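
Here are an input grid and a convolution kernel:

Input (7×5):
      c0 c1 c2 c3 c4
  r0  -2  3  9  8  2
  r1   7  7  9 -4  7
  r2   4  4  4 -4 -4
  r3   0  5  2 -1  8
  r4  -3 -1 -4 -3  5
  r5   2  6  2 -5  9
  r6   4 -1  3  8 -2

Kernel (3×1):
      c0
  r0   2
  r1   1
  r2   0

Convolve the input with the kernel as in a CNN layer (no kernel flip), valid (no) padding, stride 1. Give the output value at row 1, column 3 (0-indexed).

-12

The receptive field on the input at this output position is [-4 / -4 / -1]. Elementwise product with the kernel and sum: -4·2 + -4·1.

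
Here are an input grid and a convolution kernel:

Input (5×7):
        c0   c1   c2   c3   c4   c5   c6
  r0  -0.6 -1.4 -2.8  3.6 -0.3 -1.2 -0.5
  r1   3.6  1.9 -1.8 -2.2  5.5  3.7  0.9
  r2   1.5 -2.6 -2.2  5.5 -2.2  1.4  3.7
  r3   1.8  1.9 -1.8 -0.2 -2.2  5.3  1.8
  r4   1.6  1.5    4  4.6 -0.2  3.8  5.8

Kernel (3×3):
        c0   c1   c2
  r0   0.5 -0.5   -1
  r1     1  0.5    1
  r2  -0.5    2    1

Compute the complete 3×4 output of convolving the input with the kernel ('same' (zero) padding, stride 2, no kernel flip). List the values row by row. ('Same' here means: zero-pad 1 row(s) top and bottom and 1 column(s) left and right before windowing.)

Output[0,0]: The receptive field on the zero-padded input at this output position is [0 0 0 / 0 -0.6 -1.4 / 0 3.6 1.9]. Elementwise product with the kernel and sum: 0·0.5 + 0·-0.5 + 0·-1 + 0·1 + -0.6·0.5 + -1.4·1 + 0·-0.5 + 3.6·2 + 1.9·1.

7.4 -5.95 18.05 -1.5
-0.05 1.1 -0.75 5.6
-0.5 10.15 4 8.45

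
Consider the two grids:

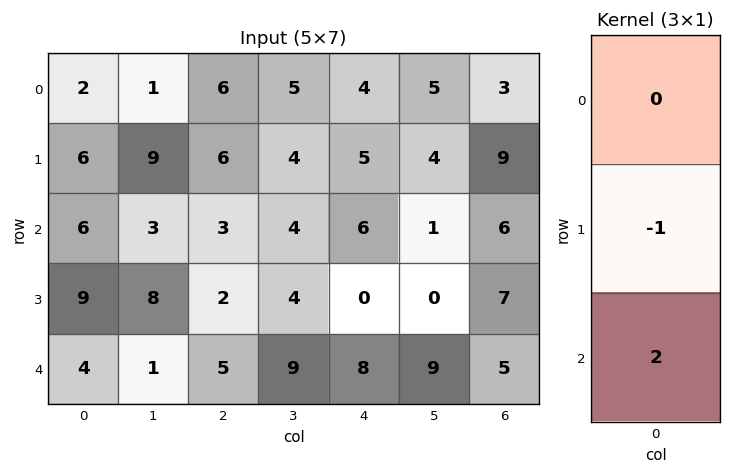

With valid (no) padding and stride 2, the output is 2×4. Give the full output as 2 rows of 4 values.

6 0 7 3
-1 8 16 3

Output[0,0]: The receptive field on the input at this output position is [2 / 6 / 6]. Elementwise product with the kernel and sum: 6·-1 + 6·2.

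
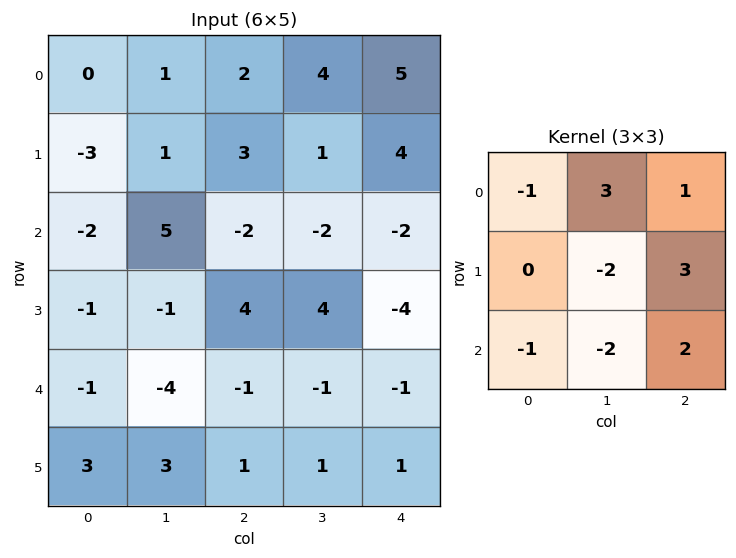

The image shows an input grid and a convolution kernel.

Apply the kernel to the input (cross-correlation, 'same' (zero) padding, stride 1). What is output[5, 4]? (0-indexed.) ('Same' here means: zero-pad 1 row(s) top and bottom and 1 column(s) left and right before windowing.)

The receptive field on the zero-padded input at this output position is [-1 -1 0 / 1 1 0 / 0 0 0]. Elementwise product with the kernel and sum: -1·-1 + -1·3 + 0·1 + 1·-2 + 0·3 + 0·-1 + 0·-2 + 0·2.

-4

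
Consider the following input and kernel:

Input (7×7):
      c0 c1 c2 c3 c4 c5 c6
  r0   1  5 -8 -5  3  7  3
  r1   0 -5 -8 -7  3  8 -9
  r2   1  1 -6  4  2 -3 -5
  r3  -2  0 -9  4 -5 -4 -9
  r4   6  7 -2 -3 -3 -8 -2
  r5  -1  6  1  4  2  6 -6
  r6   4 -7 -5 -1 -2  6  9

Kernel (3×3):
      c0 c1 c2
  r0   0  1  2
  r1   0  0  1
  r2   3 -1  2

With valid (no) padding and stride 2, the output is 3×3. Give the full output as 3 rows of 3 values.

Output[0,0]: The receptive field on the input at this output position is [1 5 -8 / 0 -5 -8 / 1 1 -6]. Elementwise product with the kernel and sum: 5·1 + -8·2 + -8·1 + 1·3 + 1·-1 + -6·2.
Output[0,1]: The receptive field on the input at this output position is [-8 -5 3 / -8 -7 3 / -6 4 2]. Elementwise product with the kernel and sum: -5·1 + 3·2 + 3·1 + -6·3 + 4·-1 + 2·2.

-29 -14 3
-13 -6 -27
13 -25 -12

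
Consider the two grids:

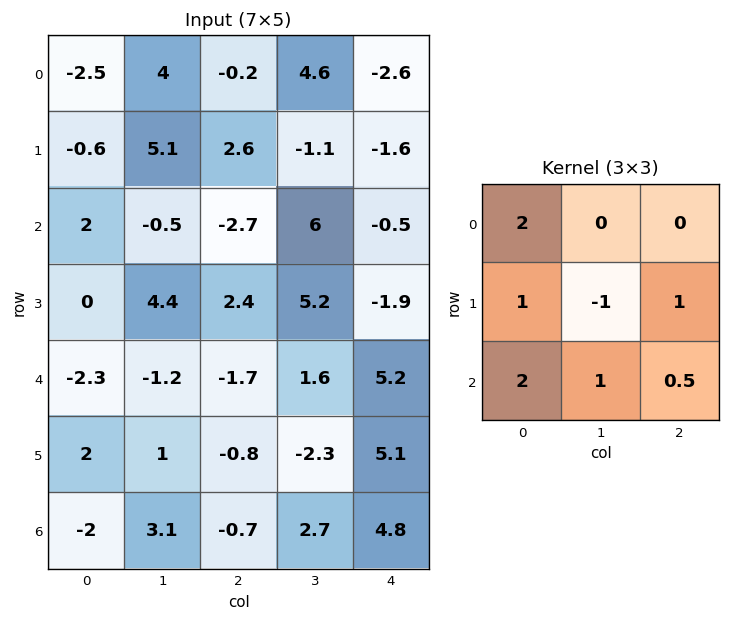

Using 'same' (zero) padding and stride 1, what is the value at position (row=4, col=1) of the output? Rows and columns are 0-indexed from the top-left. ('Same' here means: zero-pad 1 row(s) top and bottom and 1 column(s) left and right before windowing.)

The receptive field on the zero-padded input at this output position is [0 4.4 2.4 / -2.3 -1.2 -1.7 / 2 1 -0.8]. Elementwise product with the kernel and sum: 0·2 + -2.3·1 + -1.2·-1 + -1.7·1 + 2·2 + 1·1 + -0.8·0.5.

1.8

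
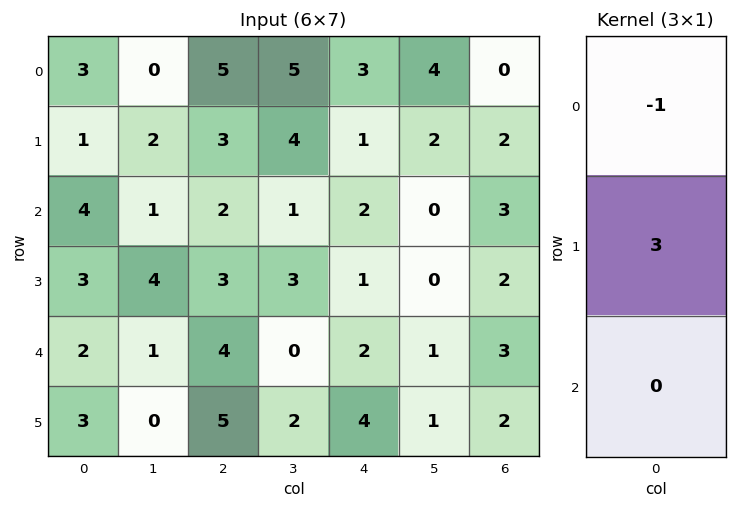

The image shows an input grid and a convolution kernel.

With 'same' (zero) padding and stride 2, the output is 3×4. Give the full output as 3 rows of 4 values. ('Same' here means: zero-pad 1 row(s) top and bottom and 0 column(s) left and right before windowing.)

Output[0,0]: The receptive field on the zero-padded input at this output position is [0 / 3 / 1]. Elementwise product with the kernel and sum: 0·-1 + 3·3.
Output[0,1]: The receptive field on the zero-padded input at this output position is [0 / 5 / 3]. Elementwise product with the kernel and sum: 0·-1 + 5·3.

9 15 9 0
11 3 5 7
3 9 5 7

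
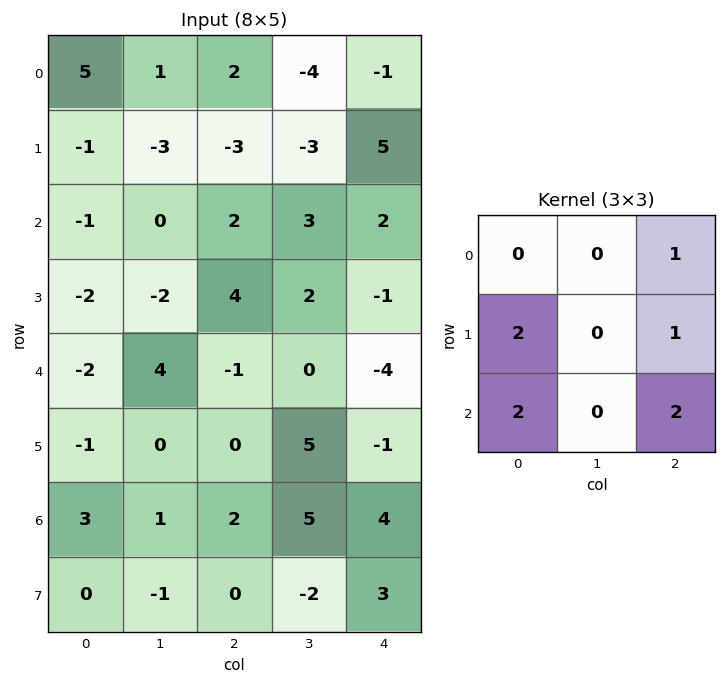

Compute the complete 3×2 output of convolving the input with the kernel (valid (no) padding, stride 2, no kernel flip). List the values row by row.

-1 6
-4 -1
7 7

Output[0,0]: The receptive field on the input at this output position is [5 1 2 / -1 -3 -3 / -1 0 2]. Elementwise product with the kernel and sum: 2·1 + -1·2 + -3·1 + -1·2 + 2·2.
Output[0,1]: The receptive field on the input at this output position is [2 -4 -1 / -3 -3 5 / 2 3 2]. Elementwise product with the kernel and sum: -1·1 + -3·2 + 5·1 + 2·2 + 2·2.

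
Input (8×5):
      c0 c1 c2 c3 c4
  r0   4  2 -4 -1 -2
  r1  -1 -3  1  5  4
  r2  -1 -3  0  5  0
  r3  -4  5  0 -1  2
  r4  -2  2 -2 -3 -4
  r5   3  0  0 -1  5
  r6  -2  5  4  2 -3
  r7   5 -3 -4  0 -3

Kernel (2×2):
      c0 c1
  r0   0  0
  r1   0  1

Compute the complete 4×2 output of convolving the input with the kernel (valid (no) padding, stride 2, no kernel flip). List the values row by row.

Output[0,0]: The receptive field on the input at this output position is [4 2 / -1 -3]. Elementwise product with the kernel and sum: -3·1.

-3 5
5 -1
0 -1
-3 0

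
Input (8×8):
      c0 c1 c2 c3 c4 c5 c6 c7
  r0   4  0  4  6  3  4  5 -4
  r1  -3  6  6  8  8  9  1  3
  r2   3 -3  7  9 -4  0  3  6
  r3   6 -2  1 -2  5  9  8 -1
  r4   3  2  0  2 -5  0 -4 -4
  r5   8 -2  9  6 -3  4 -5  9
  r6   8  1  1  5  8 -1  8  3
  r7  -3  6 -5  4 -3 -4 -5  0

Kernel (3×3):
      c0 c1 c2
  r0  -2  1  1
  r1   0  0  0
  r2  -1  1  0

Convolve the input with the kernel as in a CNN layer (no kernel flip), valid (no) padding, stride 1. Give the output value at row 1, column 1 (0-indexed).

5

The receptive field on the input at this output position is [6 6 8 / -3 7 9 / -2 1 -2]. Elementwise product with the kernel and sum: 6·-2 + 6·1 + 8·1 + -2·-1 + 1·1.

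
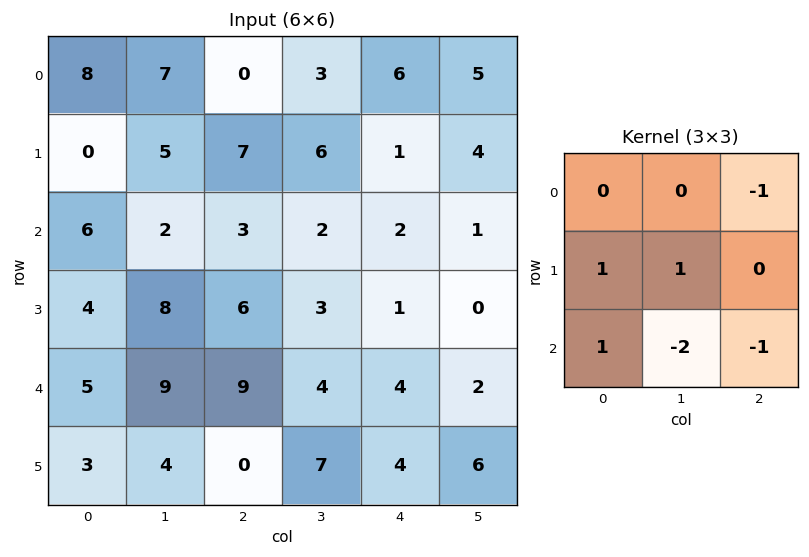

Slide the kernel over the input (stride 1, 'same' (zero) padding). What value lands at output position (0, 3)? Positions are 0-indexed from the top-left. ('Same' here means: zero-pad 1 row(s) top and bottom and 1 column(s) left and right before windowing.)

-3

The receptive field on the zero-padded input at this output position is [0 0 0 / 0 3 6 / 7 6 1]. Elementwise product with the kernel and sum: 0·-1 + 0·1 + 3·1 + 7·1 + 6·-2 + 1·-1.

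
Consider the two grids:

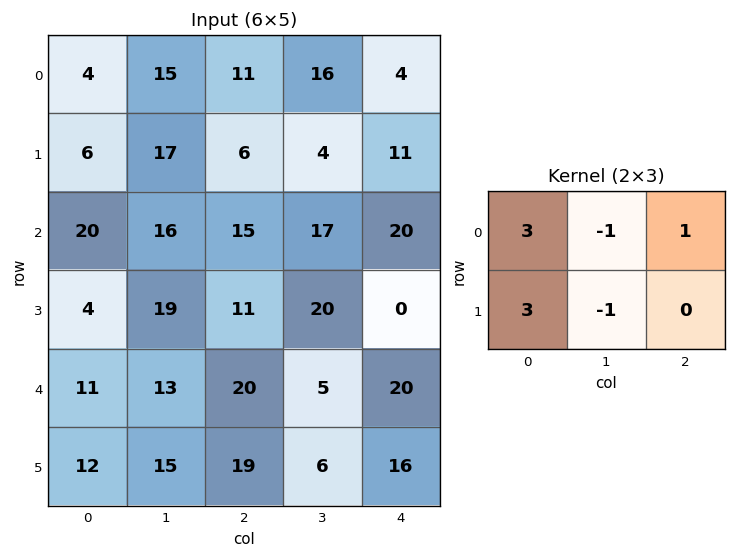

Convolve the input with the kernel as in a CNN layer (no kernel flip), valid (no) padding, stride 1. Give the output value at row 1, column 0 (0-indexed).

The receptive field on the input at this output position is [6 17 6 / 20 16 15]. Elementwise product with the kernel and sum: 6·3 + 17·-1 + 6·1 + 20·3 + 16·-1.

51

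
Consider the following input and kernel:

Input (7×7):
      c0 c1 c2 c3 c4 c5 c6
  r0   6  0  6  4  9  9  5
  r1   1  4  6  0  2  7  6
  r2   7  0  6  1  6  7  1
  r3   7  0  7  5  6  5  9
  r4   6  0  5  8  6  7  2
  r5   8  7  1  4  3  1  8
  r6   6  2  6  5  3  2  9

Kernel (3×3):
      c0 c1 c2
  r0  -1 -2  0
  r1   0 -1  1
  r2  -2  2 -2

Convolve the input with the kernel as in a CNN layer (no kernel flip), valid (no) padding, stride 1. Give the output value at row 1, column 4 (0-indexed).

-42

The receptive field on the input at this output position is [2 7 6 / 6 7 1 / 6 5 9]. Elementwise product with the kernel and sum: 2·-1 + 7·-2 + 7·-1 + 1·1 + 6·-2 + 5·2 + 9·-2.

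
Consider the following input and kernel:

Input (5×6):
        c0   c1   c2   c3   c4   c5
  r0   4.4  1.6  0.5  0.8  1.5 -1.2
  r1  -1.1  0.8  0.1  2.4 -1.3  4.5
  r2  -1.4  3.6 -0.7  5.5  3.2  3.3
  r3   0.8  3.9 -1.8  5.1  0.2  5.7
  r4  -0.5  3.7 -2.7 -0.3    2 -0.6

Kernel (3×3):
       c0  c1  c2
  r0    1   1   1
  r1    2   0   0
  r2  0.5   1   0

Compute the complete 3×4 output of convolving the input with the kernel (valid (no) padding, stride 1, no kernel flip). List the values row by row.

Output[0,0]: The receptive field on the input at this output position is [4.4 1.6 0.5 / -1.1 0.8 0.1 / -1.4 3.6 -0.7]. Elementwise product with the kernel and sum: 4.4·1 + 1.6·1 + 0.5·1 + -1.1·2 + -1.4·0.5 + 3.6·1.
Output[0,1]: The receptive field on the input at this output position is [1.6 0.5 0.8 / 0.8 0.1 2.4 / 3.6 -0.7 5.5]. Elementwise product with the kernel and sum: 1.6·1 + 0.5·1 + 0.8·1 + 0.8·2 + 3.6·0.5 + -0.7·1.

7.2 5.6 8.15 11.85
1.3 10.65 4 19.35
6.55 15.35 2.75 24.05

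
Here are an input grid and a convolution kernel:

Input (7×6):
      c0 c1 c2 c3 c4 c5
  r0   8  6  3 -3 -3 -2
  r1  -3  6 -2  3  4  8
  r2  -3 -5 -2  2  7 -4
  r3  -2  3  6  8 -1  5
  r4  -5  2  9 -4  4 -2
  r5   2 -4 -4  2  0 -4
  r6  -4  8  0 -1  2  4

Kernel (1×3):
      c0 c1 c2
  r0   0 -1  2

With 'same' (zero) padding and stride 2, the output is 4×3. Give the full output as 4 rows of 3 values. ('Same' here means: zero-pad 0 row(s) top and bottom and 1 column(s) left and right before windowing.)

Output[0,0]: The receptive field on the zero-padded input at this output position is [0 8 6]. Elementwise product with the kernel and sum: 8·-1 + 6·2.

4 -9 -1
-7 6 -15
9 -17 -8
20 -2 6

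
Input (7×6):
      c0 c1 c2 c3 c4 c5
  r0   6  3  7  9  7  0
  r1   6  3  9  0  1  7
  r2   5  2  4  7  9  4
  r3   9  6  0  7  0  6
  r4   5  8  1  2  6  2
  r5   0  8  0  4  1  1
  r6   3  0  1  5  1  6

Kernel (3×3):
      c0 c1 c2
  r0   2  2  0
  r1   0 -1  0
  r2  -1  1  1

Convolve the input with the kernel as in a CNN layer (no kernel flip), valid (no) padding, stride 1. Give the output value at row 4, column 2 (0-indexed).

The receptive field on the input at this output position is [1 2 6 / 0 4 1 / 1 5 1]. Elementwise product with the kernel and sum: 1·2 + 2·2 + 4·-1 + 1·-1 + 5·1 + 1·1.

7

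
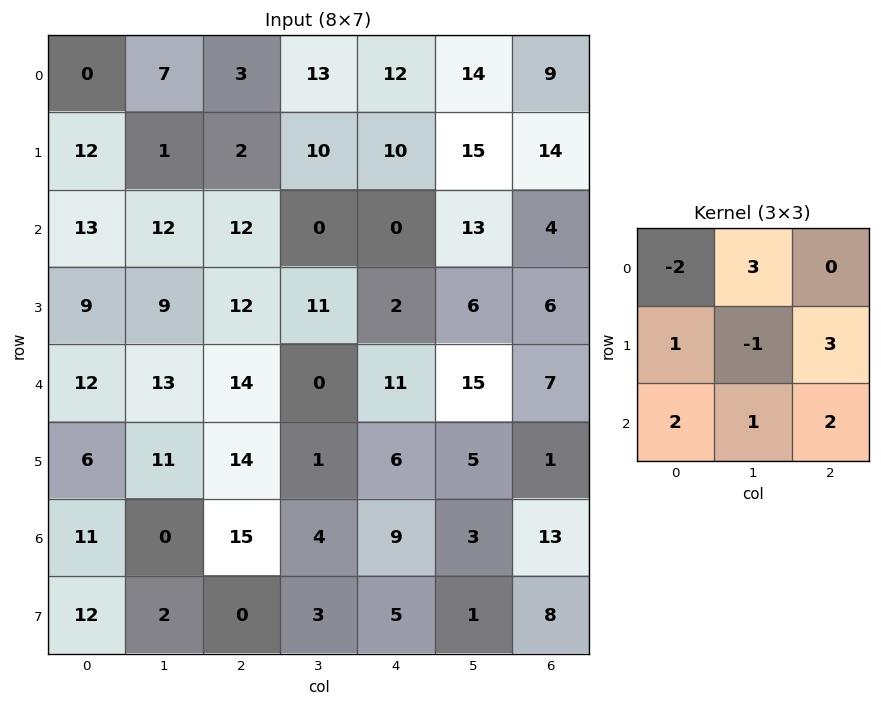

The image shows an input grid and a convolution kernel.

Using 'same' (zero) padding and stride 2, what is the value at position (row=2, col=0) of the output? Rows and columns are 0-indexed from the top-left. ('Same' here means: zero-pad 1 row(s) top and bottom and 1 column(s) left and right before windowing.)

The receptive field on the zero-padded input at this output position is [0 9 9 / 0 12 13 / 0 6 11]. Elementwise product with the kernel and sum: 0·-2 + 9·3 + 0·1 + 12·-1 + 13·3 + 0·2 + 6·1 + 11·2.

82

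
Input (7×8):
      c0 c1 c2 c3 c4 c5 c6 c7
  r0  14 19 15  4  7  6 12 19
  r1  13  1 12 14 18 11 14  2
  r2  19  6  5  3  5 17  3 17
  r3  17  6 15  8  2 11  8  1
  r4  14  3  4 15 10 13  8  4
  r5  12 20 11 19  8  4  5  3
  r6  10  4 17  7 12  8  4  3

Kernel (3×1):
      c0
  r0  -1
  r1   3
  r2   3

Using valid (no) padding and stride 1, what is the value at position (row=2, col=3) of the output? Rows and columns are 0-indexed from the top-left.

The receptive field on the input at this output position is [3 / 8 / 15]. Elementwise product with the kernel and sum: 3·-1 + 8·3 + 15·3.

66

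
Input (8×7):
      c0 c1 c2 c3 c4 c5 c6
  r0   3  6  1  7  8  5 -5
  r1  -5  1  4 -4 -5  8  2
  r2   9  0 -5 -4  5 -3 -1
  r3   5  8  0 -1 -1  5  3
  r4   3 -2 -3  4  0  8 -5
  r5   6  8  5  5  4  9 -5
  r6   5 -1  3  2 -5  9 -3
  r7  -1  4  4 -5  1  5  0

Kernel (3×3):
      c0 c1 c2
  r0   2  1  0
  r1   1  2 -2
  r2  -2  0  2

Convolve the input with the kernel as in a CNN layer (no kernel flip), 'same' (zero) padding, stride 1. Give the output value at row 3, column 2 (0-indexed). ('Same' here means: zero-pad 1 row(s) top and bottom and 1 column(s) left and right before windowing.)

17

The receptive field on the zero-padded input at this output position is [0 -5 -4 / 8 0 -1 / -2 -3 4]. Elementwise product with the kernel and sum: 0·2 + -5·1 + 8·1 + 0·2 + -1·-2 + -2·-2 + 4·2.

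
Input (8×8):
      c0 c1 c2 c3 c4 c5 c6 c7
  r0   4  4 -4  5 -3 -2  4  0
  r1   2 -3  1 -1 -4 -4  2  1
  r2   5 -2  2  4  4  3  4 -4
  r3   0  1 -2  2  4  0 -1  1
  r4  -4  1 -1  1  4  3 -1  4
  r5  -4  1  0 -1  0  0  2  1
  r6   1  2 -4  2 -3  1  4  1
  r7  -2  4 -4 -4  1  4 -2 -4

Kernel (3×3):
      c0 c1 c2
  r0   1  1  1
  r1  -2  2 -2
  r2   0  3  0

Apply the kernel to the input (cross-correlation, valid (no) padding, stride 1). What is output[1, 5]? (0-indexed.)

6

The receptive field on the input at this output position is [-4 2 1 / 3 4 -4 / 0 -1 1]. Elementwise product with the kernel and sum: -4·1 + 2·1 + 1·1 + 3·-2 + 4·2 + -4·-2 + -1·3.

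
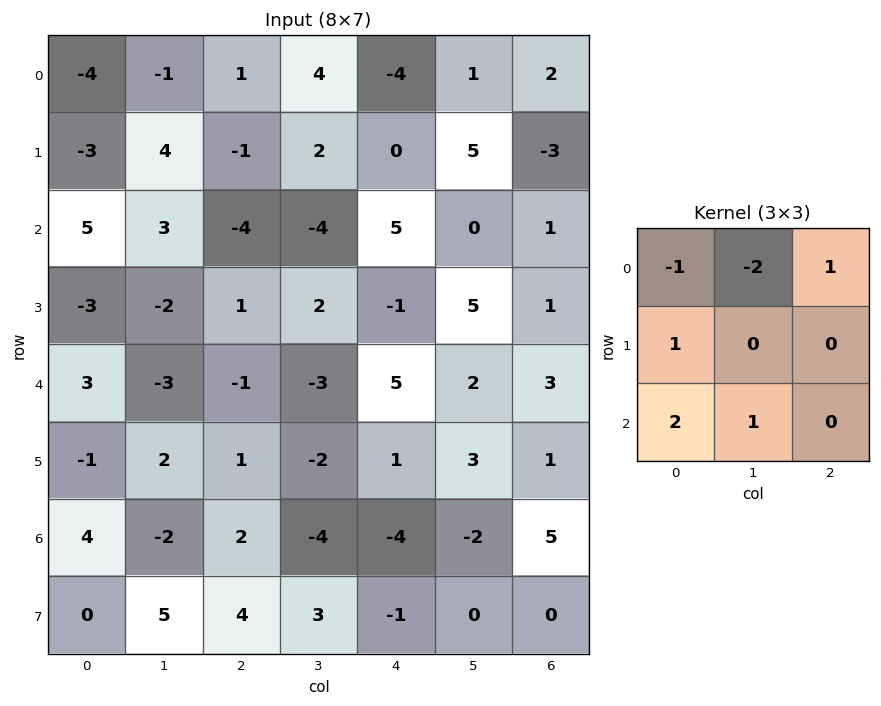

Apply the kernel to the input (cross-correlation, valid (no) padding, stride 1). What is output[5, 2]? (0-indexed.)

The receptive field on the input at this output position is [1 -2 1 / 2 -4 -4 / 4 3 -1]. Elementwise product with the kernel and sum: 1·-1 + -2·-2 + 1·1 + 2·1 + 4·2 + 3·1.

17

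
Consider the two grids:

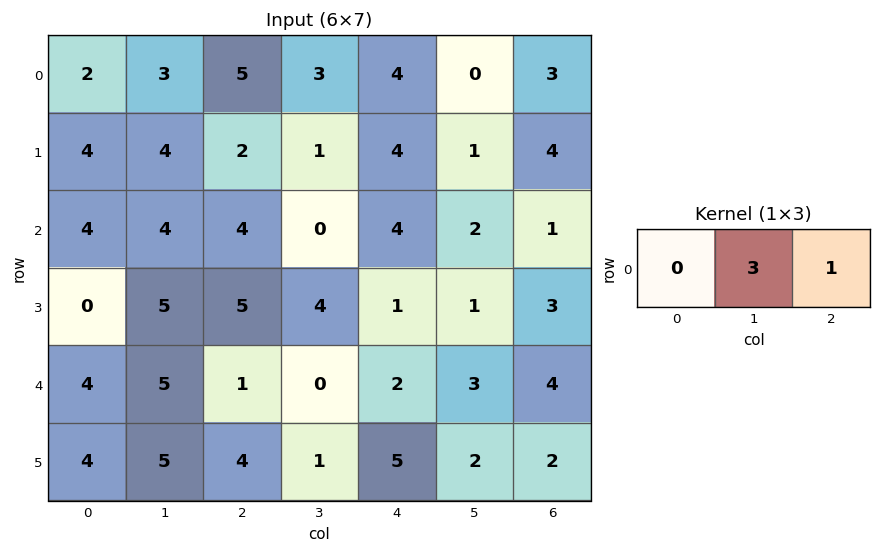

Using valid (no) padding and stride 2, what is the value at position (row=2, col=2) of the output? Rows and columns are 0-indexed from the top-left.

The receptive field on the input at this output position is [2 3 4]. Elementwise product with the kernel and sum: 3·3 + 4·1.

13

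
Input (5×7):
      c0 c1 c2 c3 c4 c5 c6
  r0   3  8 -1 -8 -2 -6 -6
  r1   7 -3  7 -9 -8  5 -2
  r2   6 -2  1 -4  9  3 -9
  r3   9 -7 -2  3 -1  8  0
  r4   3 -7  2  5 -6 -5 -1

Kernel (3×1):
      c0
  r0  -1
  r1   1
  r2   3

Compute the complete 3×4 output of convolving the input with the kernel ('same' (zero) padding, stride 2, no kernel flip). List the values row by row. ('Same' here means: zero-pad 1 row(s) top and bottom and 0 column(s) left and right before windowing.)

24 20 -26 -12
26 -12 14 -7
-6 4 -5 -1

Output[0,0]: The receptive field on the zero-padded input at this output position is [0 / 3 / 7]. Elementwise product with the kernel and sum: 0·-1 + 3·1 + 7·3.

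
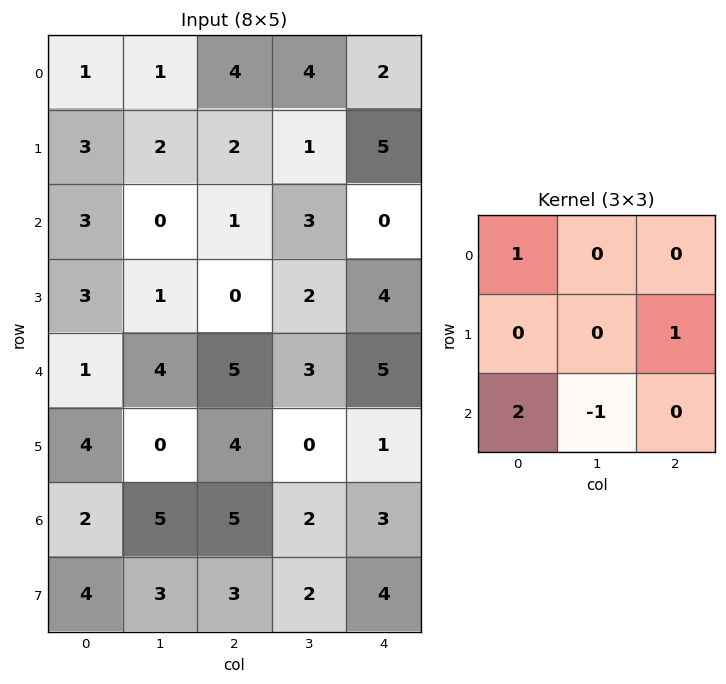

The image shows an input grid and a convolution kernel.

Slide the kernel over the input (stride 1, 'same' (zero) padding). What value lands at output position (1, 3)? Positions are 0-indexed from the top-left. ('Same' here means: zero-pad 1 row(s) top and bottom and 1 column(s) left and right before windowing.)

The receptive field on the zero-padded input at this output position is [4 4 2 / 2 1 5 / 1 3 0]. Elementwise product with the kernel and sum: 4·1 + 5·1 + 1·2 + 3·-1.

8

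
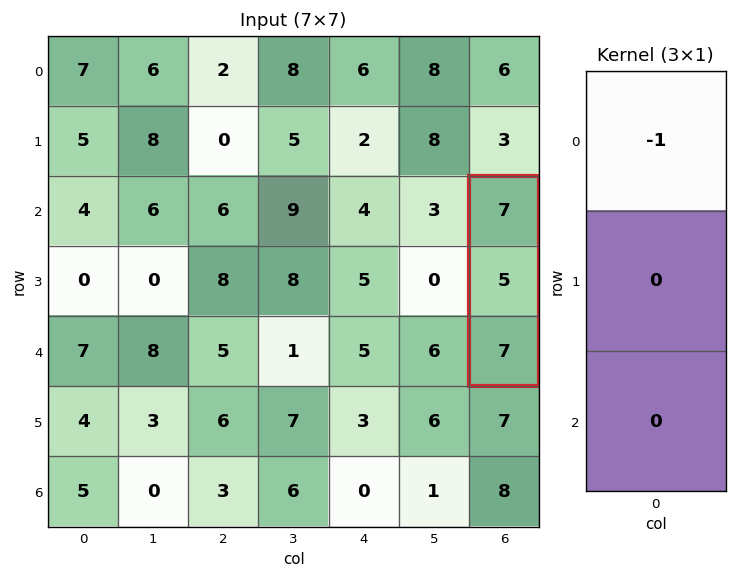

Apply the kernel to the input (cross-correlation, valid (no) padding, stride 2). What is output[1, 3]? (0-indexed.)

-7

The receptive field on the input at this output position is [7 / 5 / 7]. Elementwise product with the kernel and sum: 7·-1.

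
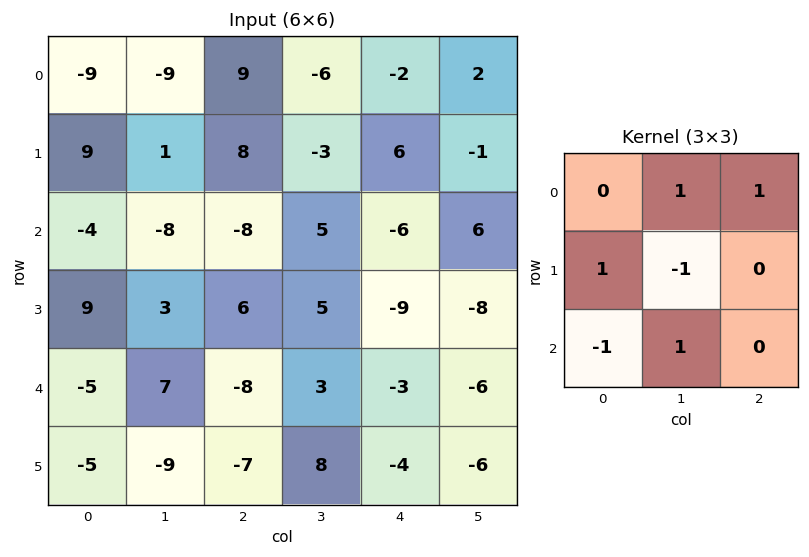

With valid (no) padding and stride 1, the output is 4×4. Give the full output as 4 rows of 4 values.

4 -4 16 -20
7 8 -11 2
2 -21 11 8
-7 28 0 -23

Output[0,0]: The receptive field on the input at this output position is [-9 -9 9 / 9 1 8 / -4 -8 -8]. Elementwise product with the kernel and sum: -9·1 + 9·1 + 9·1 + 1·-1 + -4·-1 + -8·1.
Output[0,1]: The receptive field on the input at this output position is [-9 9 -6 / 1 8 -3 / -8 -8 5]. Elementwise product with the kernel and sum: 9·1 + -6·1 + 1·1 + 8·-1 + -8·-1 + -8·1.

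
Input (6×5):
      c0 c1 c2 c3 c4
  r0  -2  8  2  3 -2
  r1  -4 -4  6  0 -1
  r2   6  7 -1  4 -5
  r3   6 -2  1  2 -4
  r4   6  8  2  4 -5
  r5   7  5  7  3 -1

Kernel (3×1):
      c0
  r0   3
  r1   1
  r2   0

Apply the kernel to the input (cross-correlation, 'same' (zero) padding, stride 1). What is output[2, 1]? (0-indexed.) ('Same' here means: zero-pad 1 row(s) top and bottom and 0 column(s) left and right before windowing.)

The receptive field on the zero-padded input at this output position is [-4 / 7 / -2]. Elementwise product with the kernel and sum: -4·3 + 7·1.

-5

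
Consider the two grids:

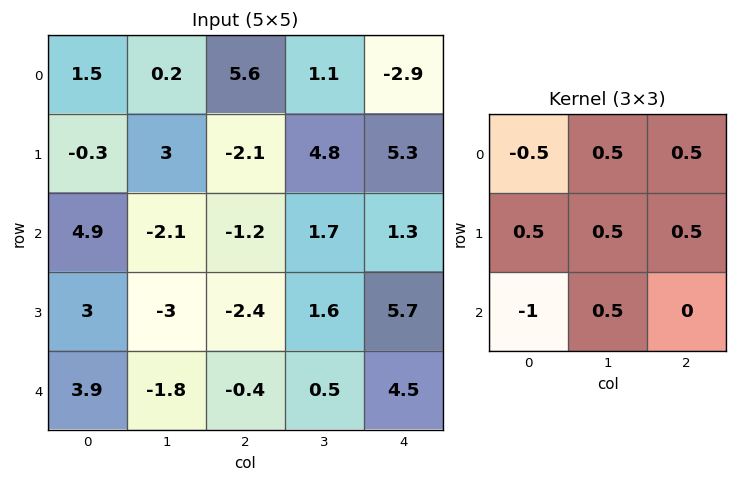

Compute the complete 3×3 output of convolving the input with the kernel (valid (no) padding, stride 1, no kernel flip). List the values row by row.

Output[0,0]: The receptive field on the input at this output position is [1.5 0.2 5.6 / -0.3 3 -2.1 / 4.9 -2.1 -1.2]. Elementwise product with the kernel and sum: 1.5·-0.5 + 0.2·0.5 + 5.6·0.5 + -0.3·0.5 + 3·0.5 + -2.1·0.5 + 4.9·-1 + -2.1·0.5.
Output[0,1]: The receptive field on the input at this output position is [0.2 5.6 1.1 / 3 -2.1 4.8 / -2.1 -1.2 1.7]. Elementwise product with the kernel and sum: 0.2·-0.5 + 5.6·0.5 + 1.1·0.5 + 3·0.5 + -2.1·0.5 + 4.8·0.5 + -2.1·-1 + -1.2·0.5.

-3.5 7.6 2.35
-3.1 0.85 10.2
-10.1 1 5.2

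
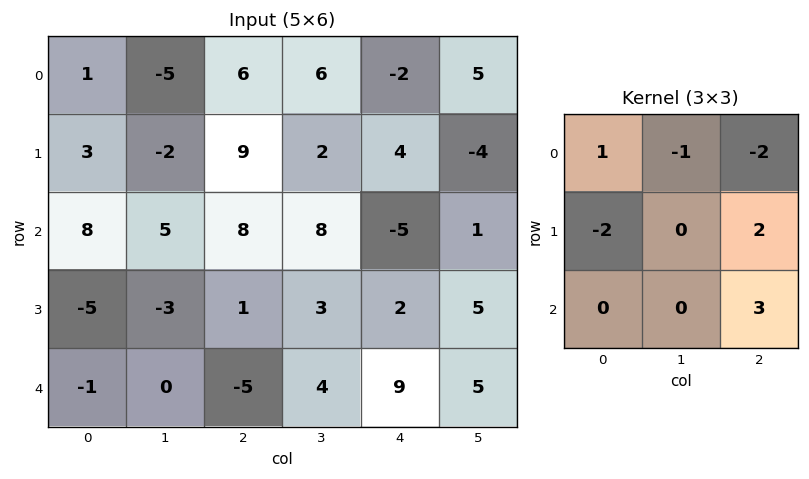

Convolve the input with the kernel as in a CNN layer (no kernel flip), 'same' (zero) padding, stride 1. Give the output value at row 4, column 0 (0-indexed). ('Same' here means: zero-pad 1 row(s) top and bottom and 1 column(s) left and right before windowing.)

11

The receptive field on the zero-padded input at this output position is [0 -5 -3 / 0 -1 0 / 0 0 0]. Elementwise product with the kernel and sum: 0·1 + -5·-1 + -3·-2 + 0·-2 + 0·2 + 0·3.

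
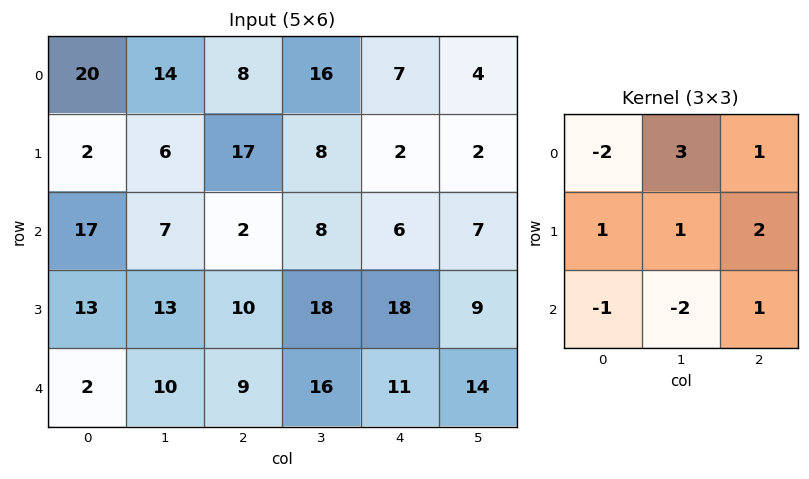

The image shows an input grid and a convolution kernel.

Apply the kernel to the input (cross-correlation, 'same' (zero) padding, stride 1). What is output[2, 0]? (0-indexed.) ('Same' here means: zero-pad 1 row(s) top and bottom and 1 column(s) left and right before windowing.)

The receptive field on the zero-padded input at this output position is [0 2 6 / 0 17 7 / 0 13 13]. Elementwise product with the kernel and sum: 0·-2 + 2·3 + 6·1 + 0·1 + 17·1 + 7·2 + 0·-1 + 13·-2 + 13·1.

30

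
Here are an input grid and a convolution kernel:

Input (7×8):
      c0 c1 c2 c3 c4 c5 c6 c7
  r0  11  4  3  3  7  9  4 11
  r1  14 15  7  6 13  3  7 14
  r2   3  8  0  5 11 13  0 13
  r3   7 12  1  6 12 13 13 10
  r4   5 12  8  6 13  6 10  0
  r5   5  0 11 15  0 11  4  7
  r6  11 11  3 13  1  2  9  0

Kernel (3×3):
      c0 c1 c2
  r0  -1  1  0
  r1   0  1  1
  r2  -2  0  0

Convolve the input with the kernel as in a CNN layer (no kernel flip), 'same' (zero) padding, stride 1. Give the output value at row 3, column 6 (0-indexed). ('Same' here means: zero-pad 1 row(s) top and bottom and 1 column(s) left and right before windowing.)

The receptive field on the zero-padded input at this output position is [13 0 13 / 13 13 10 / 6 10 0]. Elementwise product with the kernel and sum: 13·-1 + 0·1 + 13·1 + 10·1 + 6·-2.

-2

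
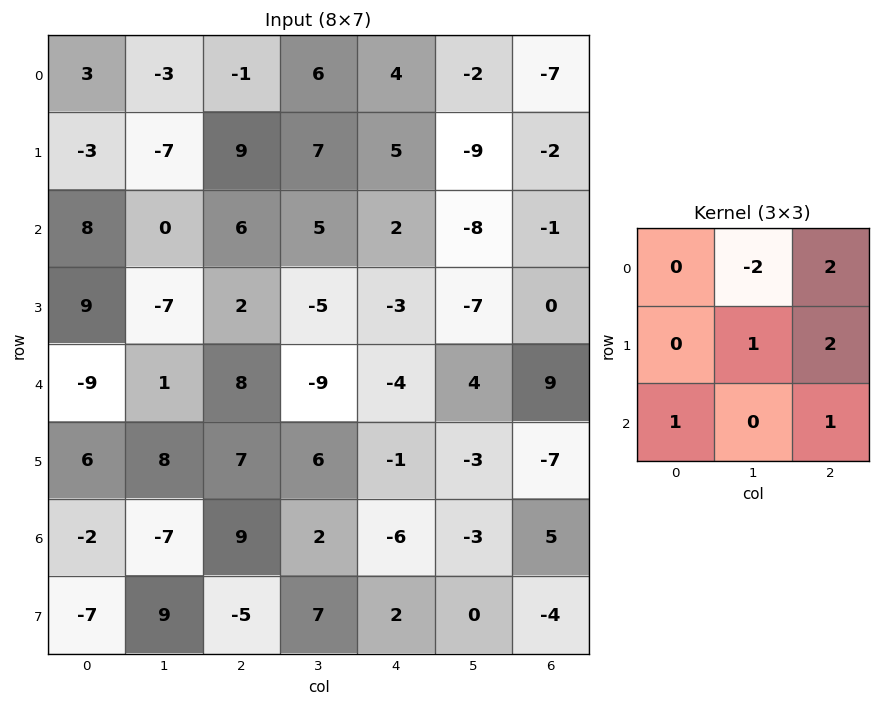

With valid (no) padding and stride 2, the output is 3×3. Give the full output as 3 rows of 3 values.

29 21 -22
8 -13 12
43 17 -8

Output[0,0]: The receptive field on the input at this output position is [3 -3 -1 / -3 -7 9 / 8 0 6]. Elementwise product with the kernel and sum: -3·-2 + -1·2 + -7·1 + 9·2 + 8·1 + 6·1.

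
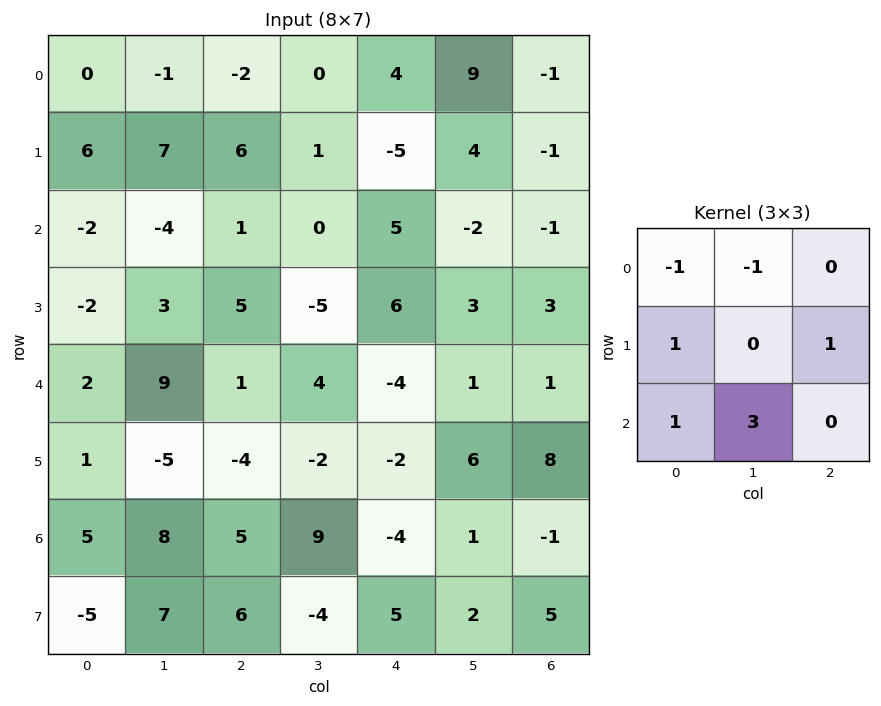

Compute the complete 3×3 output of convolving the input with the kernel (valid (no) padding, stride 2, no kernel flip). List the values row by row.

-1 4 -20
38 23 5
15 21 8

Output[0,0]: The receptive field on the input at this output position is [0 -1 -2 / 6 7 6 / -2 -4 1]. Elementwise product with the kernel and sum: 0·-1 + -1·-1 + 6·1 + 6·1 + -2·1 + -4·3.
Output[0,1]: The receptive field on the input at this output position is [-2 0 4 / 6 1 -5 / 1 0 5]. Elementwise product with the kernel and sum: -2·-1 + 0·-1 + 6·1 + -5·1 + 1·1 + 0·3.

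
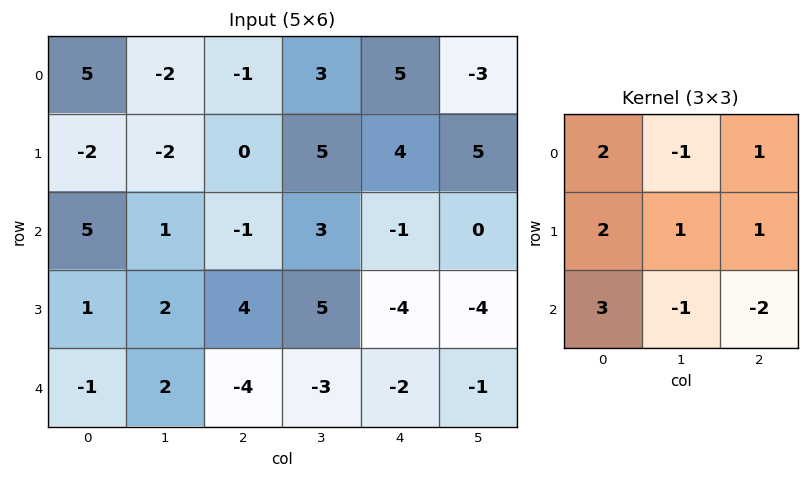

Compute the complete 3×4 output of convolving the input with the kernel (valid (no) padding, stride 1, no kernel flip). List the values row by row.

Output[0,0]: The receptive field on the input at this output position is [5 -2 -1 / -2 -2 0 / 5 1 -1]. Elementwise product with the kernel and sum: 5·2 + -2·-1 + -1·1 + -2·2 + -2·1 + 0·1 + 5·3 + 1·-1 + -1·-2.

21 -1 5 27
1 -3 14 43
19 35 -2 4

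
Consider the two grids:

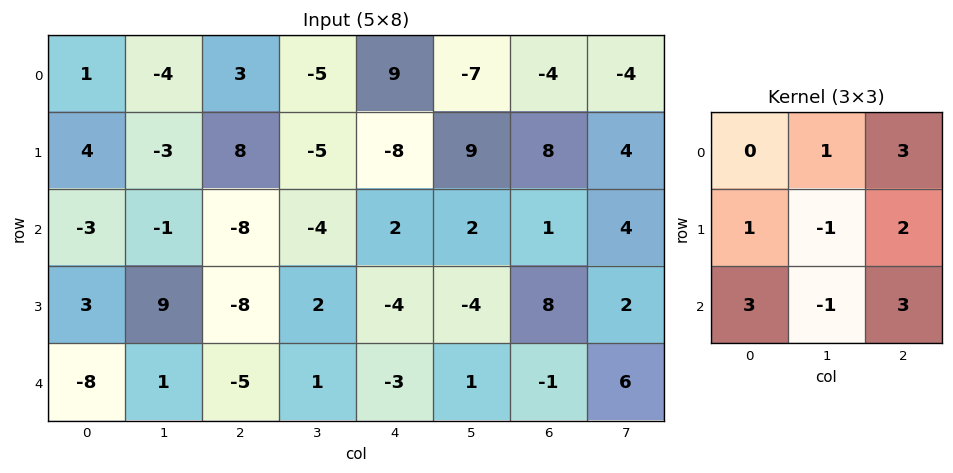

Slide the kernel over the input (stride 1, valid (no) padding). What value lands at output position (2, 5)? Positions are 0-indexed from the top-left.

The receptive field on the input at this output position is [2 1 4 / -4 8 2 / 1 -1 6]. Elementwise product with the kernel and sum: 1·1 + 4·3 + -4·1 + 8·-1 + 2·2 + 1·3 + -1·-1 + 6·3.

27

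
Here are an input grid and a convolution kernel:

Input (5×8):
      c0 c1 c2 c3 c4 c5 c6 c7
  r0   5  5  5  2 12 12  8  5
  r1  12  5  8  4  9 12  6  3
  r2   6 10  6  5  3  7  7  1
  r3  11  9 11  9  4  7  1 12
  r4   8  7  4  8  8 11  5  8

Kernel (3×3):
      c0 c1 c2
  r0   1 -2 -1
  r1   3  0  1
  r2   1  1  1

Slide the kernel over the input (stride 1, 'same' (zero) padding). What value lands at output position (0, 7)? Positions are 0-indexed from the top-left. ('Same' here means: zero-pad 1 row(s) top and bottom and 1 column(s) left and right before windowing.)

33

The receptive field on the zero-padded input at this output position is [0 0 0 / 8 5 0 / 6 3 0]. Elementwise product with the kernel and sum: 0·1 + 0·-2 + 0·-1 + 8·3 + 0·1 + 6·1 + 3·1 + 0·1.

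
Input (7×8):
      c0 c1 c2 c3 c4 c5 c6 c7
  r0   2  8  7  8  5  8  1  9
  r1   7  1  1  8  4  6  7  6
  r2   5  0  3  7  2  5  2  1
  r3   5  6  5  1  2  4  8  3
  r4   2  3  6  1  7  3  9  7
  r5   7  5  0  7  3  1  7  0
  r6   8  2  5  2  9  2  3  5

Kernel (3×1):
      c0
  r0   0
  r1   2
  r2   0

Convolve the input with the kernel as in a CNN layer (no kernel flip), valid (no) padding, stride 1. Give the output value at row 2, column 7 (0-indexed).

6

The receptive field on the input at this output position is [1 / 3 / 7]. Elementwise product with the kernel and sum: 3·2.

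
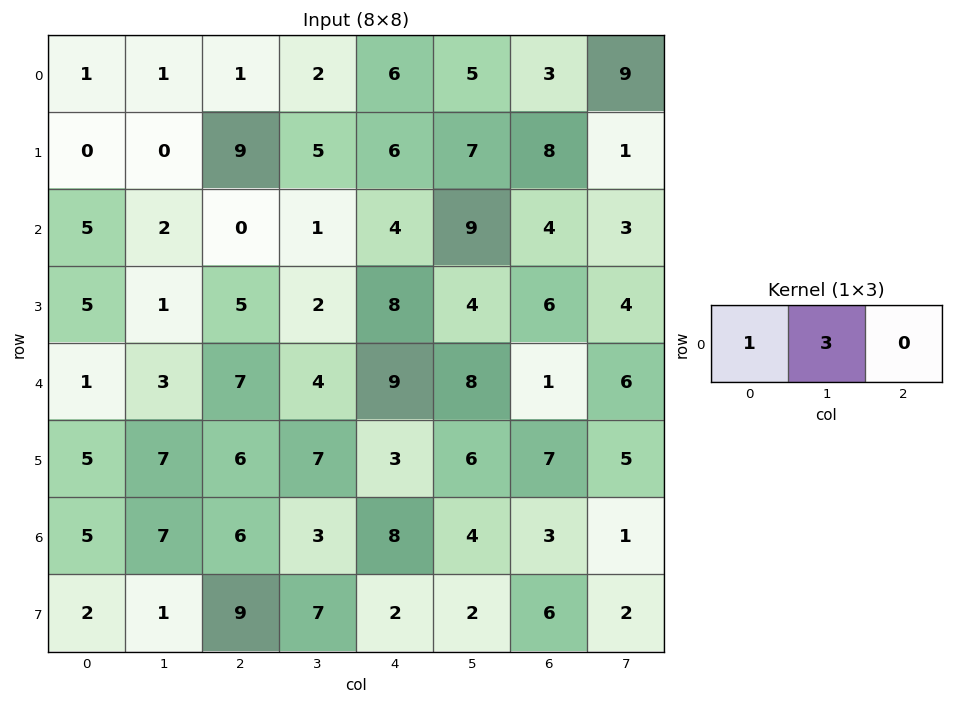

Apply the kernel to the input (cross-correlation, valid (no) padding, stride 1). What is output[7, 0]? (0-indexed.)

5

The receptive field on the input at this output position is [2 1 9]. Elementwise product with the kernel and sum: 2·1 + 1·3.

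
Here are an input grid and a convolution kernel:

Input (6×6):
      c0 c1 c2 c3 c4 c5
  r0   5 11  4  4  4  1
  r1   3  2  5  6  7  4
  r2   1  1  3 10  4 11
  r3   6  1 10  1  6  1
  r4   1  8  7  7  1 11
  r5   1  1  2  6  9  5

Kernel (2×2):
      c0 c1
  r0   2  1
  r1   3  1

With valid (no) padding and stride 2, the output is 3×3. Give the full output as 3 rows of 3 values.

Output[0,0]: The receptive field on the input at this output position is [5 11 / 3 2]. Elementwise product with the kernel and sum: 5·2 + 11·1 + 3·3 + 2·1.
Output[0,1]: The receptive field on the input at this output position is [4 4 / 5 6]. Elementwise product with the kernel and sum: 4·2 + 4·1 + 5·3 + 6·1.

32 33 34
22 47 38
14 33 45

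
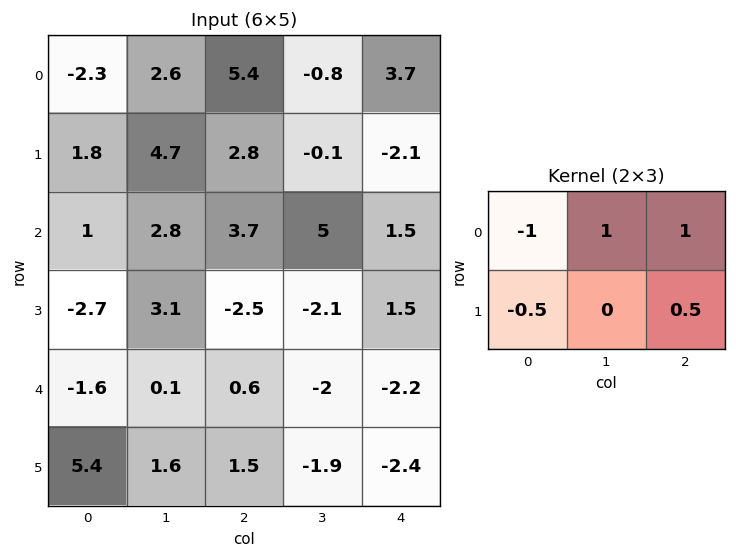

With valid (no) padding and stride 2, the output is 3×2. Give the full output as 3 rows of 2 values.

10.8 -4.95
5.6 4.8
0.35 -6.75

Output[0,0]: The receptive field on the input at this output position is [-2.3 2.6 5.4 / 1.8 4.7 2.8]. Elementwise product with the kernel and sum: -2.3·-1 + 2.6·1 + 5.4·1 + 1.8·-0.5 + 2.8·0.5.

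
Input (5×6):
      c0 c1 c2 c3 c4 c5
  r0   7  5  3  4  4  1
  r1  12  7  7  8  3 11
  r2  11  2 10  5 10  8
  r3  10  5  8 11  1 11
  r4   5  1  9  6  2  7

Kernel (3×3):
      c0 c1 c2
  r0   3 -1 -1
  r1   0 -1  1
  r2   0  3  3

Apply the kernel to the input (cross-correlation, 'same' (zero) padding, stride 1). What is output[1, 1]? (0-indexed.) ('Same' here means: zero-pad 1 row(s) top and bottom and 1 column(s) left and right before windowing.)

49

The receptive field on the zero-padded input at this output position is [7 5 3 / 12 7 7 / 11 2 10]. Elementwise product with the kernel and sum: 7·3 + 5·-1 + 3·-1 + 7·-1 + 7·1 + 2·3 + 10·3.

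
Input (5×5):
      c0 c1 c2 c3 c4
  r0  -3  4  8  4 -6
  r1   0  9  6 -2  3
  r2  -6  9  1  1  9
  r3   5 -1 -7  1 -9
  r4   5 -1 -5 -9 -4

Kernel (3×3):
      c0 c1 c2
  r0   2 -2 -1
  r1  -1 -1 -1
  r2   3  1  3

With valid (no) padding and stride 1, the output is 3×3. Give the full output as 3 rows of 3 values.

-43 6 38
-35 -10 -45
-29 -13 -30

Output[0,0]: The receptive field on the input at this output position is [-3 4 8 / 0 9 6 / -6 9 1]. Elementwise product with the kernel and sum: -3·2 + 4·-2 + 8·-1 + 0·-1 + 9·-1 + 6·-1 + -6·3 + 9·1 + 1·3.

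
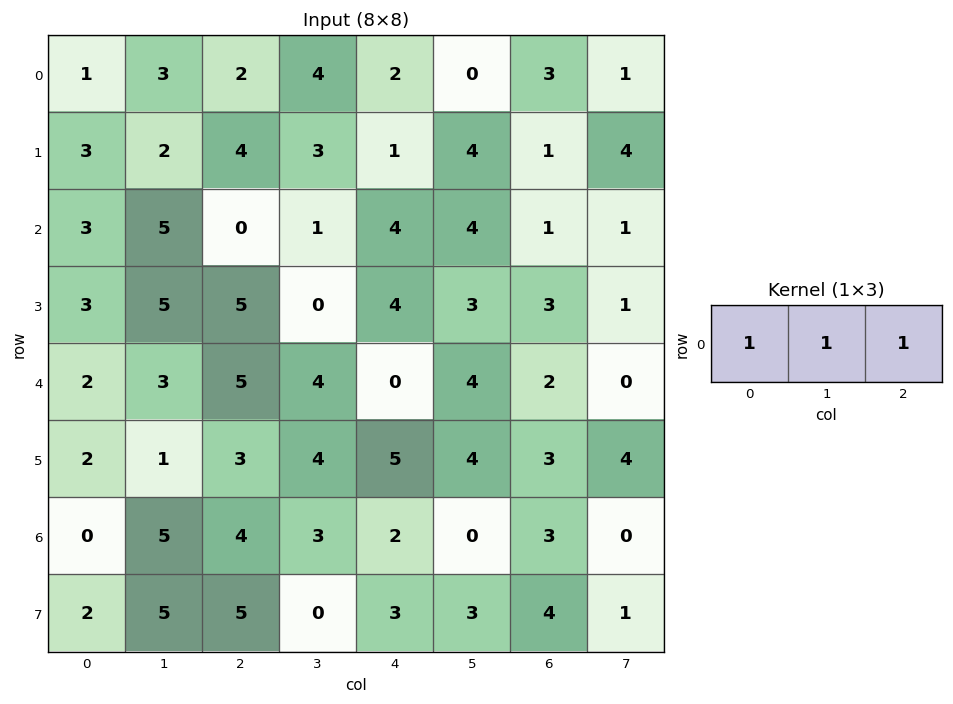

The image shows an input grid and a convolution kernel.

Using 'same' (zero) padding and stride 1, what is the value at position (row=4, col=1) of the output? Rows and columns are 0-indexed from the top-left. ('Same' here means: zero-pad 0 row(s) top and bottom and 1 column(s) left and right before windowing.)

The receptive field on the zero-padded input at this output position is [2 3 5]. Elementwise product with the kernel and sum: 2·1 + 3·1 + 5·1.

10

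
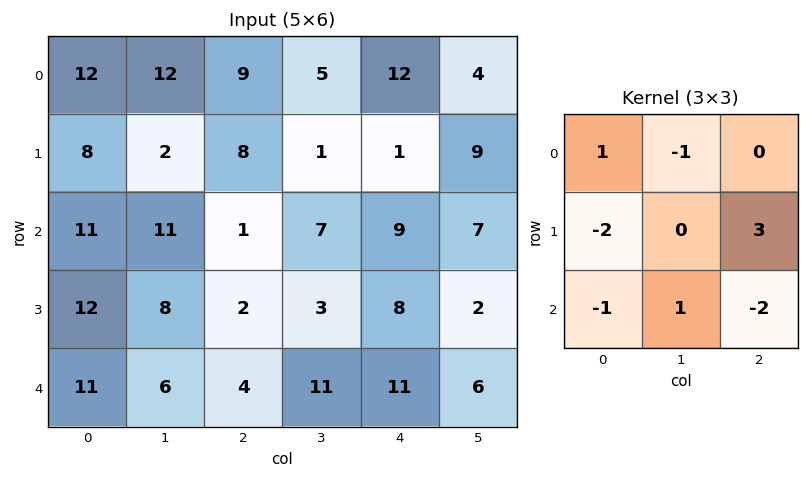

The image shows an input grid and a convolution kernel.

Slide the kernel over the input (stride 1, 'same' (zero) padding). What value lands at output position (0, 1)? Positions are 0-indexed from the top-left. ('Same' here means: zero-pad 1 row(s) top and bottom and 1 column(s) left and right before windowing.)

The receptive field on the zero-padded input at this output position is [0 0 0 / 12 12 9 / 8 2 8]. Elementwise product with the kernel and sum: 0·1 + 0·-1 + 12·-2 + 9·3 + 8·-1 + 2·1 + 8·-2.

-19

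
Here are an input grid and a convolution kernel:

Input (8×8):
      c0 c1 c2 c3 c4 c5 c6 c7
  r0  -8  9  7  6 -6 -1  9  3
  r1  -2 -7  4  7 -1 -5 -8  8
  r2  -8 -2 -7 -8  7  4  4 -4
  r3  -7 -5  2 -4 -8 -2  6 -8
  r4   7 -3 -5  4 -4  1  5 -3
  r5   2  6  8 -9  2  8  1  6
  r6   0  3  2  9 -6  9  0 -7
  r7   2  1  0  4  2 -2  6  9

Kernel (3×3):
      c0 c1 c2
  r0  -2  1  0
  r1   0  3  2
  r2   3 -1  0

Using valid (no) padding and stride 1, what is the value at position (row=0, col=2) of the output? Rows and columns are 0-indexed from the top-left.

The receptive field on the input at this output position is [7 6 -6 / 4 7 -1 / -7 -8 7]. Elementwise product with the kernel and sum: 7·-2 + 6·1 + 7·3 + -1·2 + -7·3 + -8·-1.

-2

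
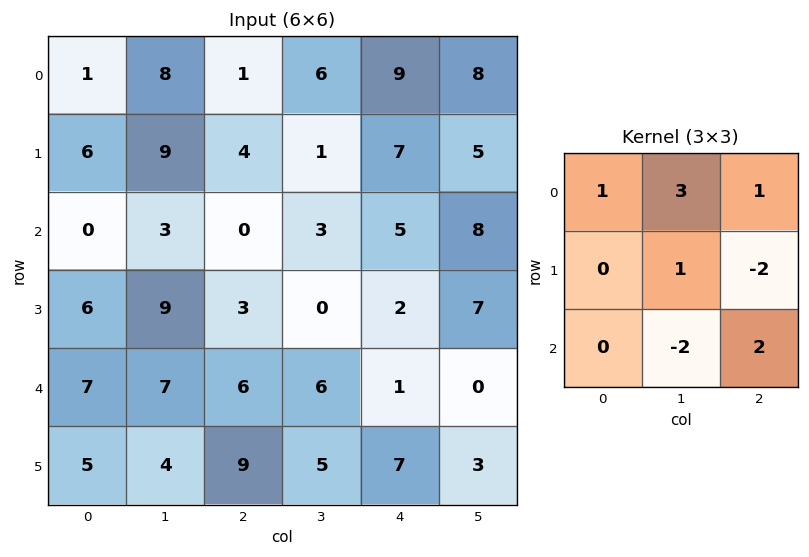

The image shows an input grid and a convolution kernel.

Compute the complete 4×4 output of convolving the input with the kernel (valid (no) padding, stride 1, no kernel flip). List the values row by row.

Output[0,0]: The receptive field on the input at this output position is [1 8 1 / 6 9 4 / 0 3 0]. Elementwise product with the kernel and sum: 1·1 + 8·3 + 1·1 + 9·1 + 4·-2 + 3·-2 + 0·2.

21 25 19 44
28 10 11 26
10 9 0 12
41 4 13 6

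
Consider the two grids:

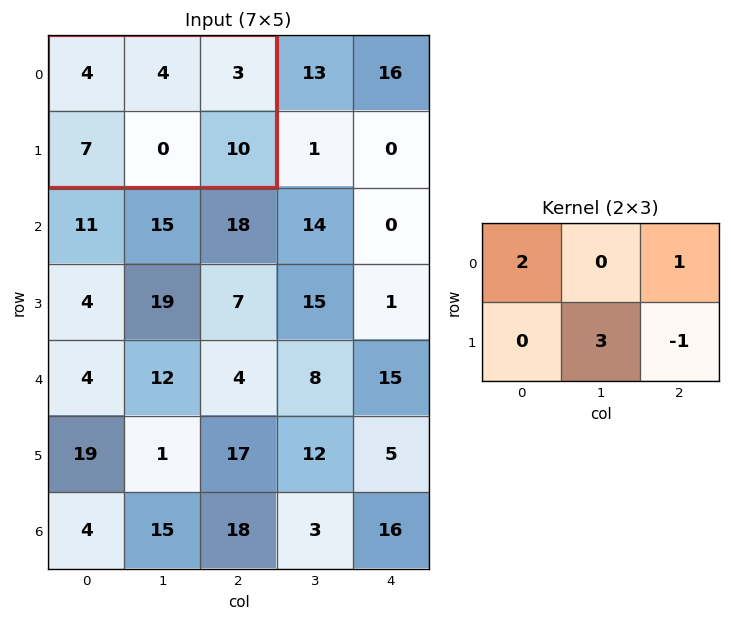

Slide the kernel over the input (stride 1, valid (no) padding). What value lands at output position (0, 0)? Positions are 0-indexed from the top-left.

The receptive field on the input at this output position is [4 4 3 / 7 0 10]. Elementwise product with the kernel and sum: 4·2 + 3·1 + 0·3 + 10·-1.

1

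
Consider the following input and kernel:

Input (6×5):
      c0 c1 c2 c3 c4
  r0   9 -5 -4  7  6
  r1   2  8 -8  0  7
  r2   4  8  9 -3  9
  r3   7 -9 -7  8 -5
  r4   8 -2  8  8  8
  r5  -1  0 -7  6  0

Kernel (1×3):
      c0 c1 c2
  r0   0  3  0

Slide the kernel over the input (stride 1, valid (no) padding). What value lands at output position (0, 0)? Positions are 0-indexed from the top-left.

-15

The receptive field on the input at this output position is [9 -5 -4]. Elementwise product with the kernel and sum: -5·3.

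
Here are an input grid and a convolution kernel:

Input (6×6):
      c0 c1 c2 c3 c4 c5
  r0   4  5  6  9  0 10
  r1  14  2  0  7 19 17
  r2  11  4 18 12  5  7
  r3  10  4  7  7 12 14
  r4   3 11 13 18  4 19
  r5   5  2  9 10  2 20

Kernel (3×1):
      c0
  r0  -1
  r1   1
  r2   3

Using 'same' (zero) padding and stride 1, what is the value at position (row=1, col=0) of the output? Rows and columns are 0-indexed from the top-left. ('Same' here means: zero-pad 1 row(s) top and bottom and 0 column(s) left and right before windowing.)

43

The receptive field on the zero-padded input at this output position is [4 / 14 / 11]. Elementwise product with the kernel and sum: 4·-1 + 14·1 + 11·3.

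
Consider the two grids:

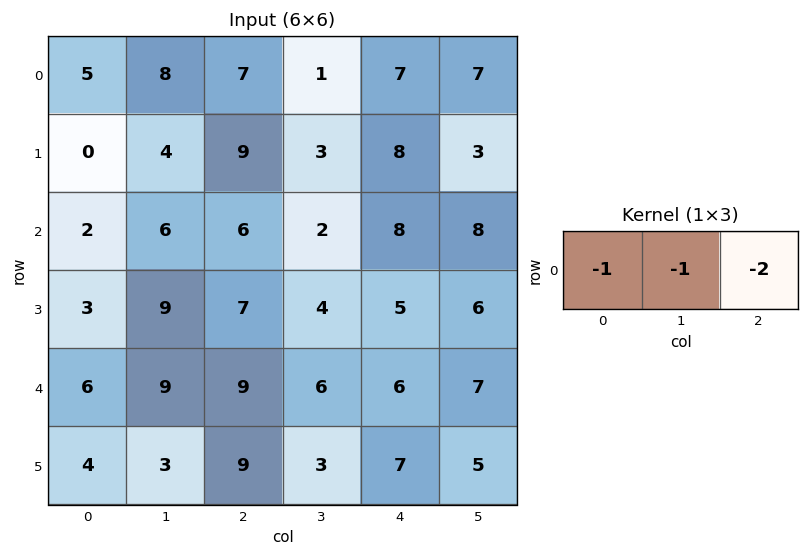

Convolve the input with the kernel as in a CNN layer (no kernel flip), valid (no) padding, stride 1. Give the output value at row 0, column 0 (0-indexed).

The receptive field on the input at this output position is [5 8 7]. Elementwise product with the kernel and sum: 5·-1 + 8·-1 + 7·-2.

-27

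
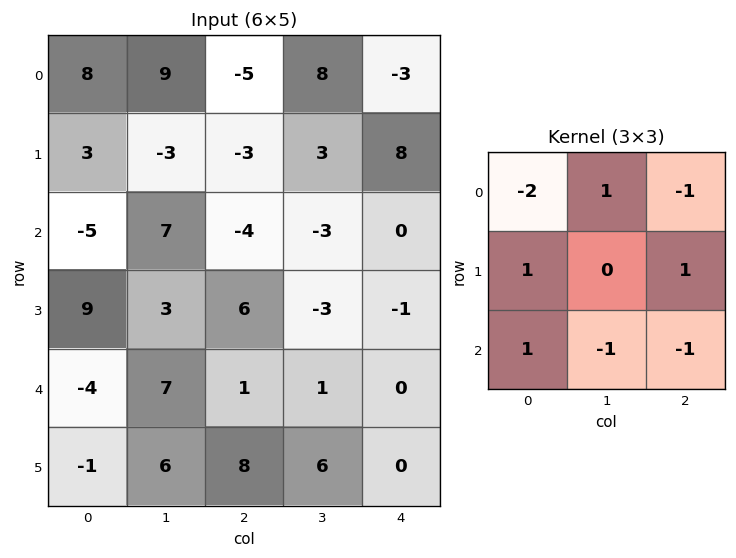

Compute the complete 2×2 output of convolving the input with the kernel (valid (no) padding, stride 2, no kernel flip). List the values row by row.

-10 25
24 10

Output[0,0]: The receptive field on the input at this output position is [8 9 -5 / 3 -3 -3 / -5 7 -4]. Elementwise product with the kernel and sum: 8·-2 + 9·1 + -5·-1 + 3·1 + -3·1 + -5·1 + 7·-1 + -4·-1.
Output[0,1]: The receptive field on the input at this output position is [-5 8 -3 / -3 3 8 / -4 -3 0]. Elementwise product with the kernel and sum: -5·-2 + 8·1 + -3·-1 + -3·1 + 8·1 + -4·1 + -3·-1 + 0·-1.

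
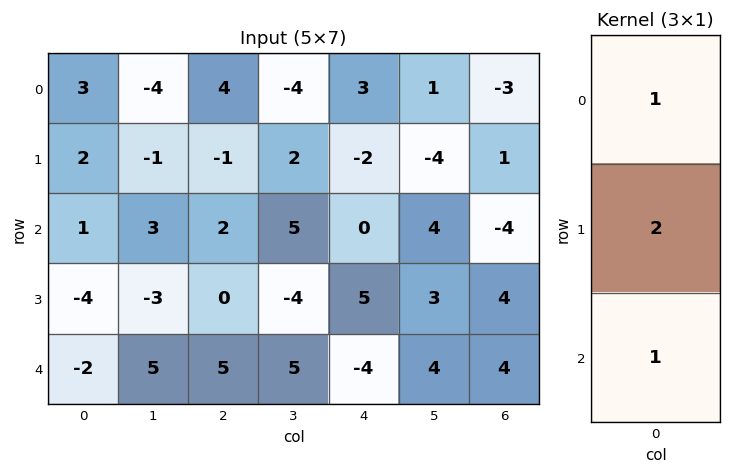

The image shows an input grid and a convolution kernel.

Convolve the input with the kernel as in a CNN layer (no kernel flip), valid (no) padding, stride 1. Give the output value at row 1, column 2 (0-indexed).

3

The receptive field on the input at this output position is [-1 / 2 / 0]. Elementwise product with the kernel and sum: -1·1 + 2·2 + 0·1.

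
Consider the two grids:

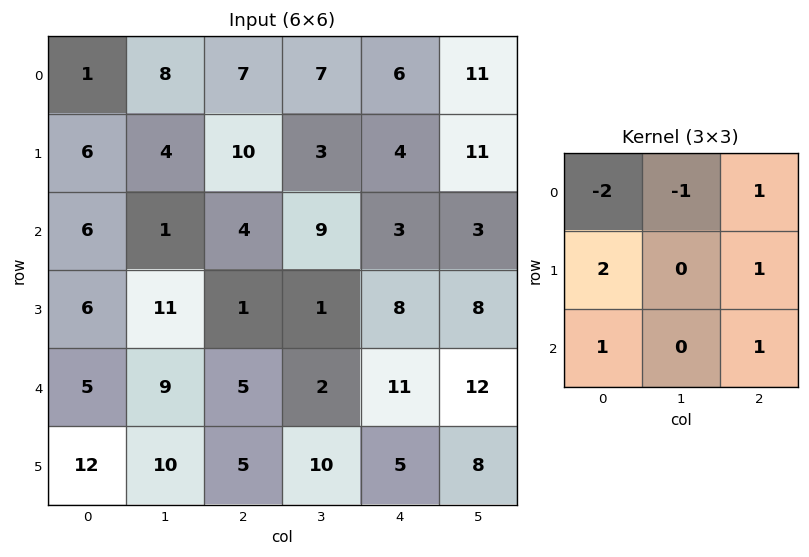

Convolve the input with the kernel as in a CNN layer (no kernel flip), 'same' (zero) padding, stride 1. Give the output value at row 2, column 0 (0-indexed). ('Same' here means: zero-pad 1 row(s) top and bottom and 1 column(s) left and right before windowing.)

The receptive field on the zero-padded input at this output position is [0 6 4 / 0 6 1 / 0 6 11]. Elementwise product with the kernel and sum: 0·-2 + 6·-1 + 4·1 + 0·2 + 1·1 + 0·1 + 11·1.

10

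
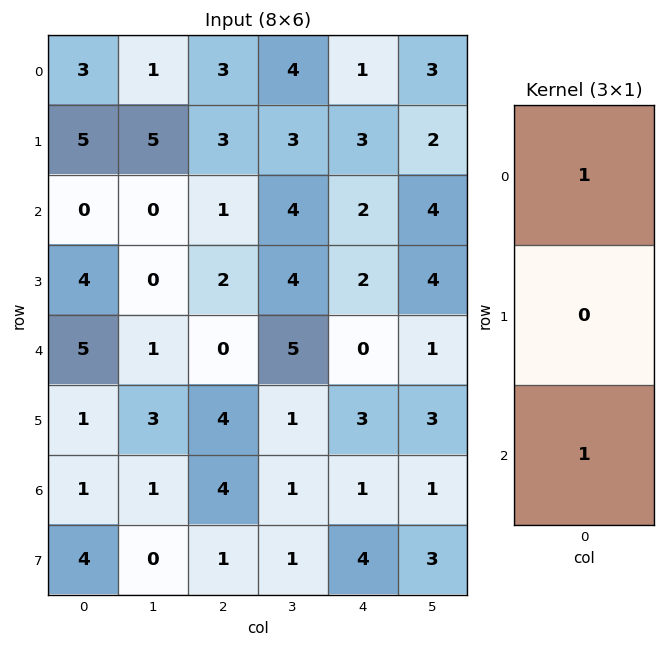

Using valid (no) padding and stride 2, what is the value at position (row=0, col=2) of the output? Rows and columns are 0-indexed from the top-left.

The receptive field on the input at this output position is [1 / 3 / 2]. Elementwise product with the kernel and sum: 1·1 + 2·1.

3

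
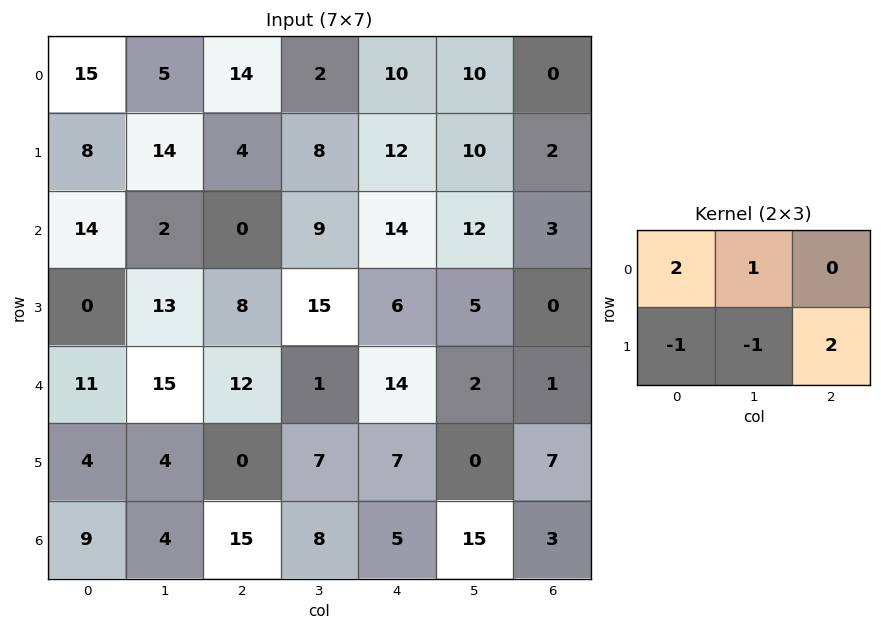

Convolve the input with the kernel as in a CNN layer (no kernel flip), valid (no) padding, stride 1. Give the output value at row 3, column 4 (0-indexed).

3

The receptive field on the input at this output position is [6 5 0 / 14 2 1]. Elementwise product with the kernel and sum: 6·2 + 5·1 + 14·-1 + 2·-1 + 1·2.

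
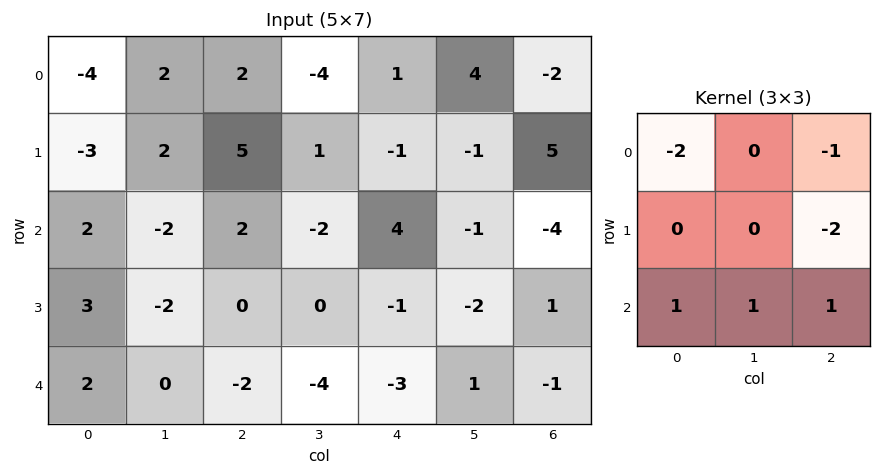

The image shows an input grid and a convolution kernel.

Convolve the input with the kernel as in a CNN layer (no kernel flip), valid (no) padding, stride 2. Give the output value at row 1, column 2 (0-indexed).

-9

The receptive field on the input at this output position is [4 -1 -4 / -1 -2 1 / -3 1 -1]. Elementwise product with the kernel and sum: 4·-2 + -4·-1 + 1·-2 + -3·1 + 1·1 + -1·1.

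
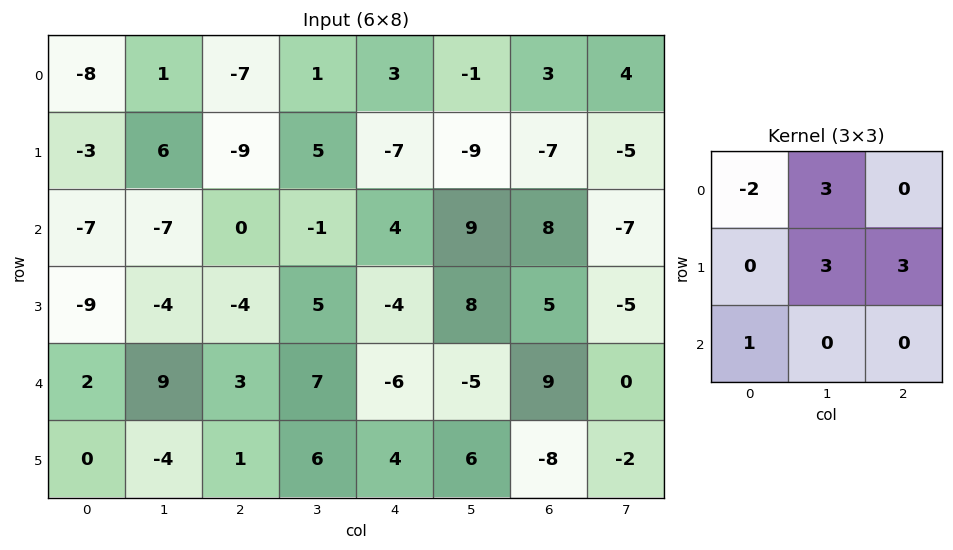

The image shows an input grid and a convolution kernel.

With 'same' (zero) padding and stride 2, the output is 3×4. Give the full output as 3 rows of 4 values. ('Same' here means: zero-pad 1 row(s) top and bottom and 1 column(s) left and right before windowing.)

Output[0,0]: The receptive field on the zero-padded input at this output position is [0 0 0 / 0 -8 1 / 0 -3 6]. Elementwise product with the kernel and sum: 0·-2 + 0·3 + -8·3 + 1·3 + 0·1.
Output[0,1]: The receptive field on the zero-padded input at this output position is [0 0 0 / 1 -7 1 / 6 -9 5]. Elementwise product with the kernel and sum: 0·-2 + 0·3 + -7·3 + 1·3 + 6·1.

-21 -12 11 12
-51 -46 13 8
6 22 -49 32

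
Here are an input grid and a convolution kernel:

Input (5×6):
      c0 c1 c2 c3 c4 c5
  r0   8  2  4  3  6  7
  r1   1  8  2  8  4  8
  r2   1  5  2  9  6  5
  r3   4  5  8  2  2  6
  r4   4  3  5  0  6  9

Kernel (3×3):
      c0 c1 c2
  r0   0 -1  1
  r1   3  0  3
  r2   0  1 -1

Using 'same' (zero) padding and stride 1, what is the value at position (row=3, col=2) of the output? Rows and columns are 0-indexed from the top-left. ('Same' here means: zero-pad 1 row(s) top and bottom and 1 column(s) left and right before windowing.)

33

The receptive field on the zero-padded input at this output position is [5 2 9 / 5 8 2 / 3 5 0]. Elementwise product with the kernel and sum: 2·-1 + 9·1 + 5·3 + 2·3 + 5·1 + 0·-1.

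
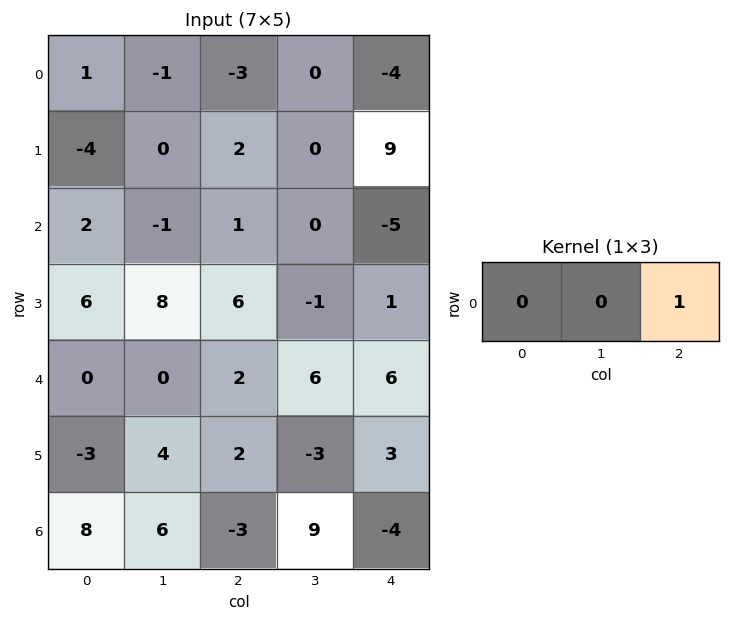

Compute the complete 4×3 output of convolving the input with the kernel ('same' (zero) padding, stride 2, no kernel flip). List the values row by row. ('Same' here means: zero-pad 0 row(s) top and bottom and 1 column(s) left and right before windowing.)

Output[0,0]: The receptive field on the zero-padded input at this output position is [0 1 -1]. Elementwise product with the kernel and sum: -1·1.
Output[0,1]: The receptive field on the zero-padded input at this output position is [-1 -3 0]. Elementwise product with the kernel and sum: 0·1.

-1 0 0
-1 0 0
0 6 0
6 9 0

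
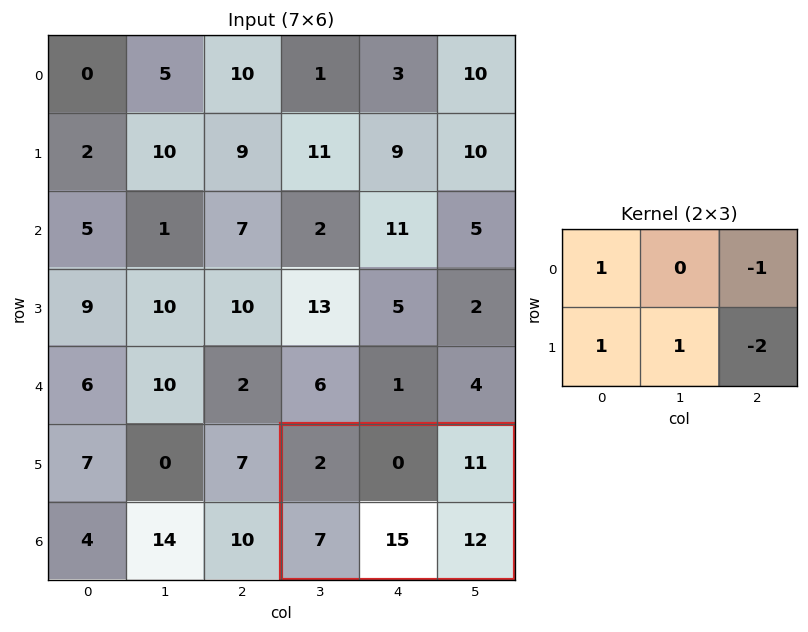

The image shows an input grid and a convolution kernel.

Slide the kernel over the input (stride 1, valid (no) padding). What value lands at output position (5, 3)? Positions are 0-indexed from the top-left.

The receptive field on the input at this output position is [2 0 11 / 7 15 12]. Elementwise product with the kernel and sum: 2·1 + 11·-1 + 7·1 + 15·1 + 12·-2.

-11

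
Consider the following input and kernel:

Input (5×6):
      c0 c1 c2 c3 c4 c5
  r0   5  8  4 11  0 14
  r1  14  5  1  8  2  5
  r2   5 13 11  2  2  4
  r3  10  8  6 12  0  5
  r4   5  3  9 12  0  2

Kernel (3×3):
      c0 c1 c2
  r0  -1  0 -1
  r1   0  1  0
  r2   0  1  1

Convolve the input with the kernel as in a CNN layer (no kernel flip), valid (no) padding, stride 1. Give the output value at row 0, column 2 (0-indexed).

8

The receptive field on the input at this output position is [4 11 0 / 1 8 2 / 11 2 2]. Elementwise product with the kernel and sum: 4·-1 + 0·-1 + 8·1 + 2·1 + 2·1.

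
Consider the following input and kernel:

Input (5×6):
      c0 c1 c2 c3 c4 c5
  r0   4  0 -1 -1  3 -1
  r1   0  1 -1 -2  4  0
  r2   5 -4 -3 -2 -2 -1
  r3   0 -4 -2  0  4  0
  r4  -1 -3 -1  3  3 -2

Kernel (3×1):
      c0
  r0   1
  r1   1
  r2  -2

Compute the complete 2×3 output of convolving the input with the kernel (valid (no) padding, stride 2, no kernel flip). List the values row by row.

-6 4 11
7 -3 -4

Output[0,0]: The receptive field on the input at this output position is [4 / 0 / 5]. Elementwise product with the kernel and sum: 4·1 + 0·1 + 5·-2.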